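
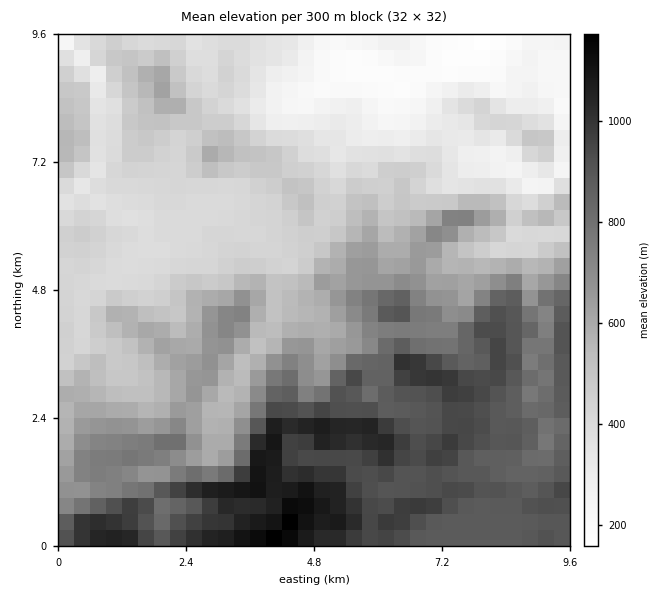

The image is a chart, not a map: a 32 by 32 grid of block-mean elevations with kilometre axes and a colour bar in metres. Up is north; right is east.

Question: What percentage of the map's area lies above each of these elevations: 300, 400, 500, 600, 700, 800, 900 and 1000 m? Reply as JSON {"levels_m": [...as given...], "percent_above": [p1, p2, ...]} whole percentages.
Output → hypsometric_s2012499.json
{"levels_m": [300, 400, 500, 600, 700, 800, 900, 1000], "percent_above": [89, 80, 58, 45, 35, 29, 19, 7]}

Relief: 140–1200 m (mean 610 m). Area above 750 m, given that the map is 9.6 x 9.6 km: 29.1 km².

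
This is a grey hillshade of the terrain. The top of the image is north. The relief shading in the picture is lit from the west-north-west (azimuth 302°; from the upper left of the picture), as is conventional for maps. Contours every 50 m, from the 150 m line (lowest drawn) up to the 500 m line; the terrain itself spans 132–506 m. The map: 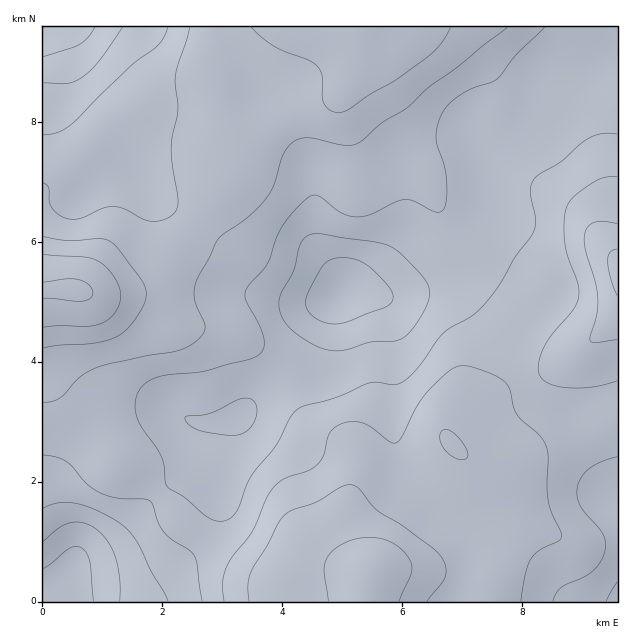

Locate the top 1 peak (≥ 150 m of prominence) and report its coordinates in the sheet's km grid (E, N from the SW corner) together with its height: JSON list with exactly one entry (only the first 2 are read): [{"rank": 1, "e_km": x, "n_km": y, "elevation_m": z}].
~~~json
[{"rank": 1, "e_km": 0.54, "n_km": 5.21, "elevation_m": 506}]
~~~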